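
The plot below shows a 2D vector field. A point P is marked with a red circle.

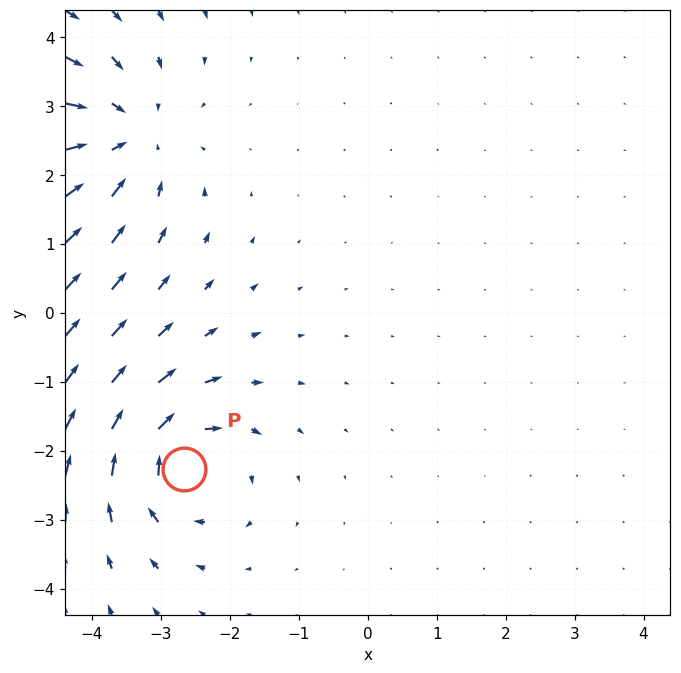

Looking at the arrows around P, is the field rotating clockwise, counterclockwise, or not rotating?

clockwise

Near P at (-2.7, -2.3) the arrows circulate clockwise. The curl (z-component) there is about -4; negative curl means clockwise rotation.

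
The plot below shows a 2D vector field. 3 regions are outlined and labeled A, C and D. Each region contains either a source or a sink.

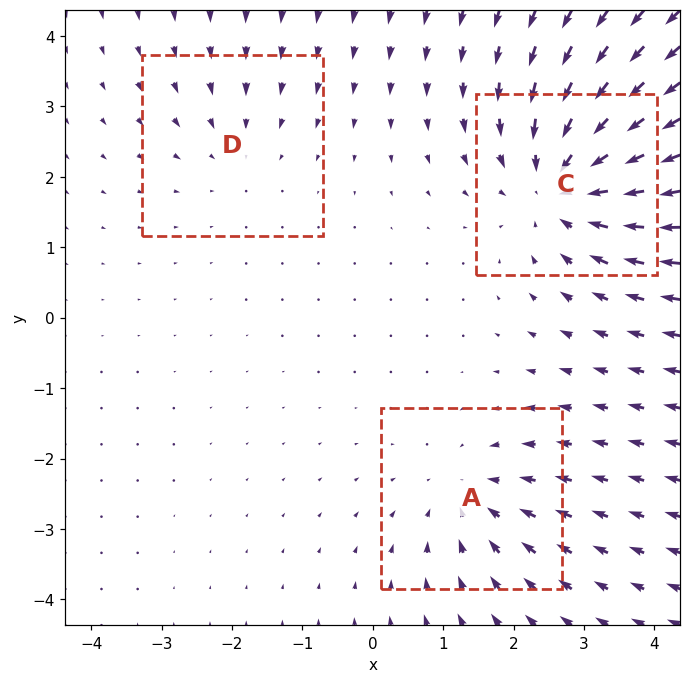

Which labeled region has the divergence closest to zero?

D

Divergence at each region's feature centre — A: about -3, C: about -5, D: about -2. Region D is closest to zero.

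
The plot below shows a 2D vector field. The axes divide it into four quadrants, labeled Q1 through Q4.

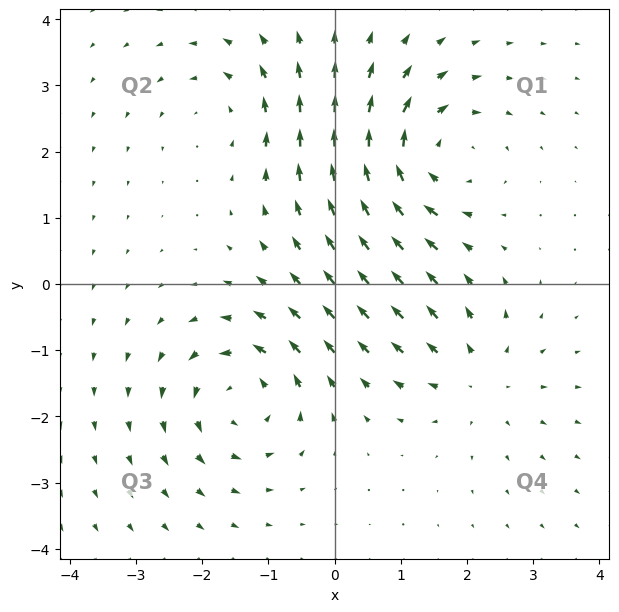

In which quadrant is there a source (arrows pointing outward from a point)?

The source sits at approximately (2.2, -1.4), which lies in quadrant Q4. The divergence there is about +3, positive as expected for a source.

Q4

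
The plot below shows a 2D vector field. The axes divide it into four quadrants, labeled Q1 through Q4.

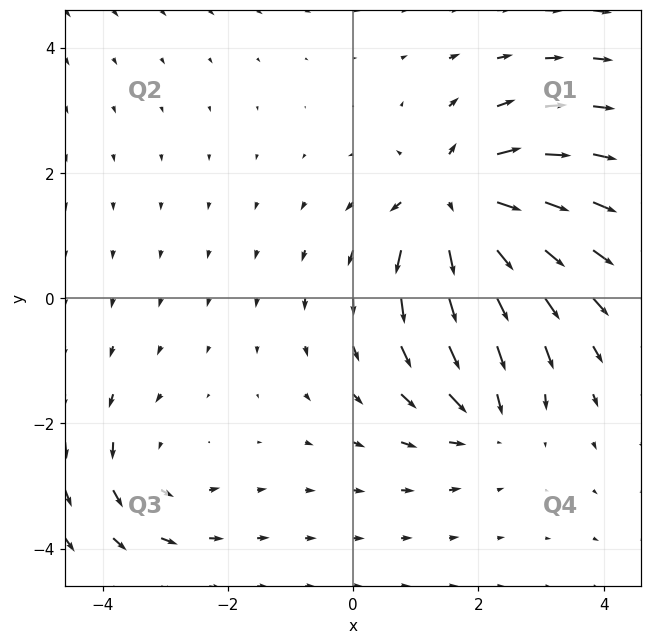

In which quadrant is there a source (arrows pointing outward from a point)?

The source sits at approximately (1.7, 1.5), which lies in quadrant Q1. The divergence there is about +5, positive as expected for a source.

Q1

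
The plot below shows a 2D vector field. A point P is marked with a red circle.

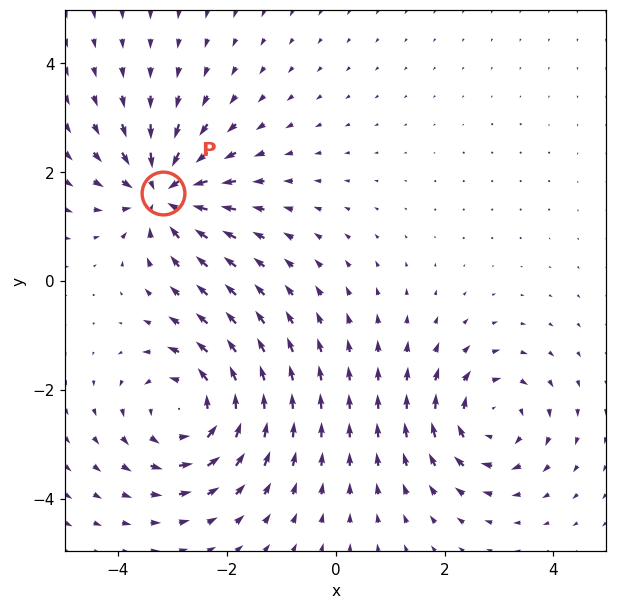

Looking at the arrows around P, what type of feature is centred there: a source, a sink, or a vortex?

At P (-3.2, 1.6) the arrows converge inward. Divergence about -4, curl ≈0 — negative divergence with near-zero curl is a sink.

sink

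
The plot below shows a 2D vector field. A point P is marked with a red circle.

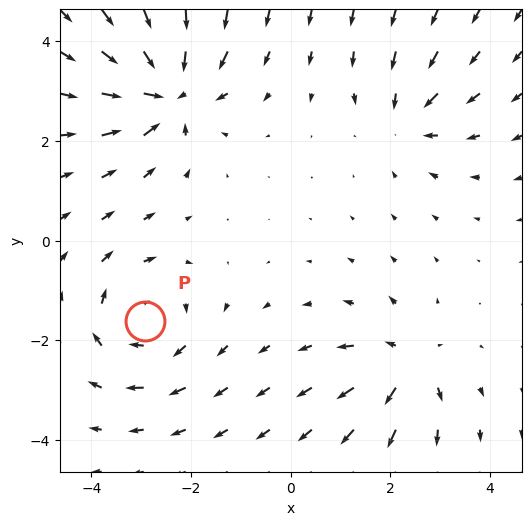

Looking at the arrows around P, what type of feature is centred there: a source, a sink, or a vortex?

vortex

At P (-2.9, -1.6) the arrows circulate clockwise. Divergence ≈0, curl about -4 — near-zero divergence with nonzero curl is a vortex.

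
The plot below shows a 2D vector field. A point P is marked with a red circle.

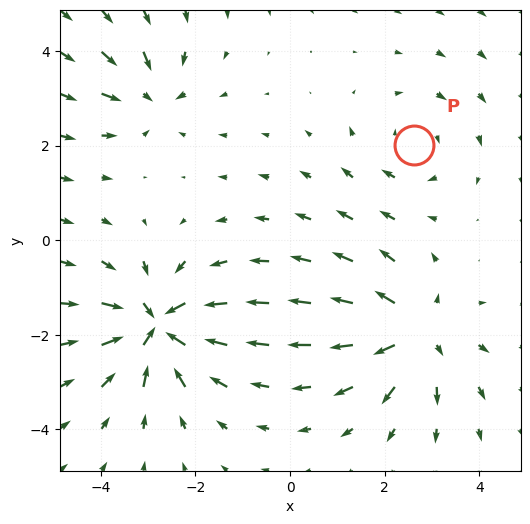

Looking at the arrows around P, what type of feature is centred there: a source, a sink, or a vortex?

vortex

At P (2.6, 2.0) the arrows circulate clockwise. Divergence ≈0, curl about -2 — near-zero divergence with nonzero curl is a vortex.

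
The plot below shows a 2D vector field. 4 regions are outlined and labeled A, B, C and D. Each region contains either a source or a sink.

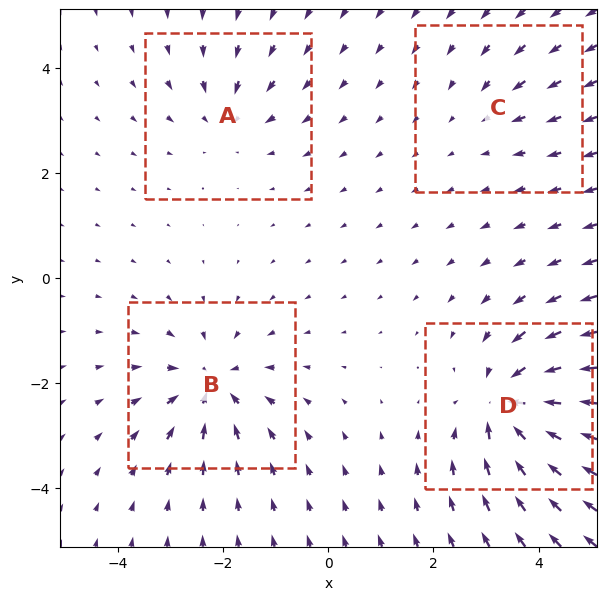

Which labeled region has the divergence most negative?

D

Divergence at each region's feature centre — A: about -4, B: about -6, C: about -2, D: about -7. Region D is most negative.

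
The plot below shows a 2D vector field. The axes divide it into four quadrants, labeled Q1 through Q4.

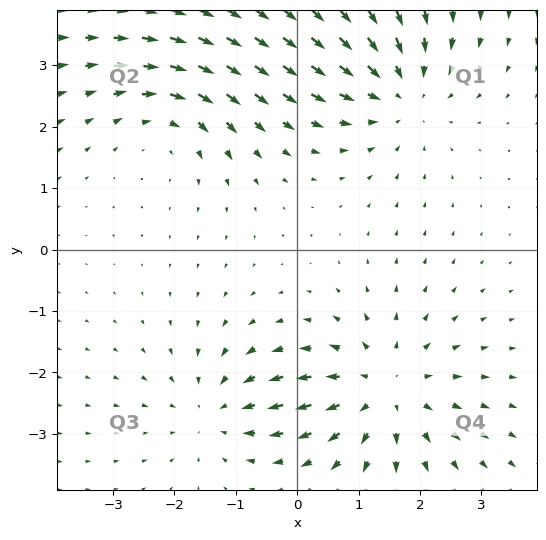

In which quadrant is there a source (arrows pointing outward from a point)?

The source sits at approximately (1.4, -2.3), which lies in quadrant Q4. The divergence there is about +4, positive as expected for a source.

Q4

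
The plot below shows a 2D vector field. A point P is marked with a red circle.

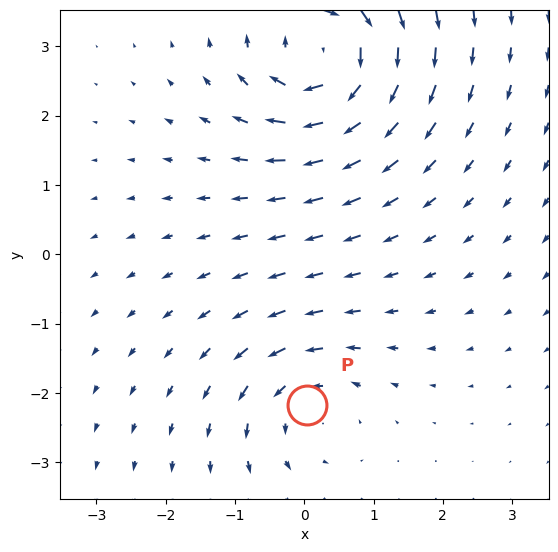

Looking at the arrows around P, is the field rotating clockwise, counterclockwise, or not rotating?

Near P at (0.0, -2.2) the arrows circulate counterclockwise. The curl (z-component) there is about +3; positive curl means counterclockwise rotation.

counterclockwise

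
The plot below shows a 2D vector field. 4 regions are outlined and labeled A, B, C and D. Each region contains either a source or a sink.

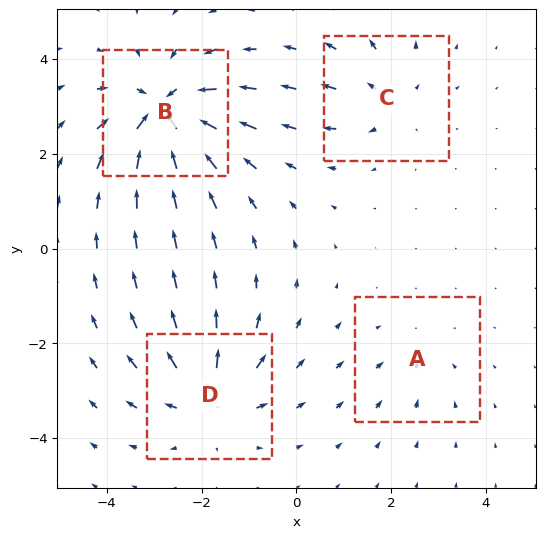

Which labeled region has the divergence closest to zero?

A

Divergence at each region's feature centre — A: about -2, B: about -8, C: about +4, D: about +6. Region A is closest to zero.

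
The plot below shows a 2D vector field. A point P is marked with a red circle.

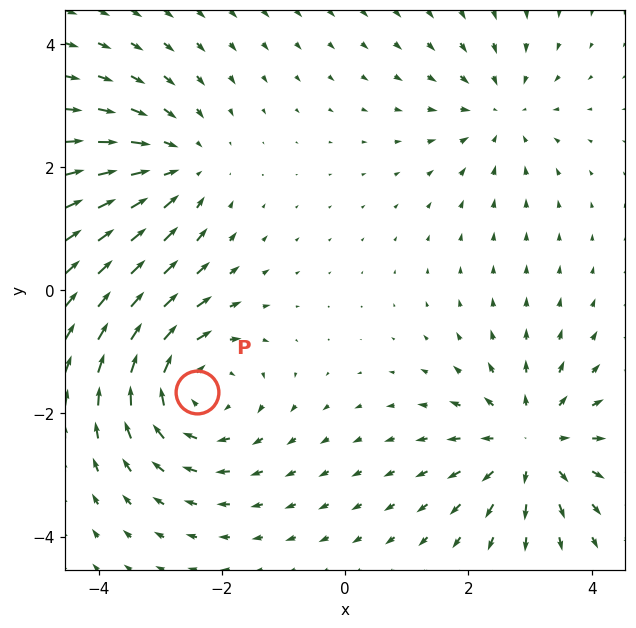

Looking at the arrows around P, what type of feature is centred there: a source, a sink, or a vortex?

At P (-2.4, -1.7) the arrows circulate clockwise. Divergence ≈0, curl about -4 — near-zero divergence with nonzero curl is a vortex.

vortex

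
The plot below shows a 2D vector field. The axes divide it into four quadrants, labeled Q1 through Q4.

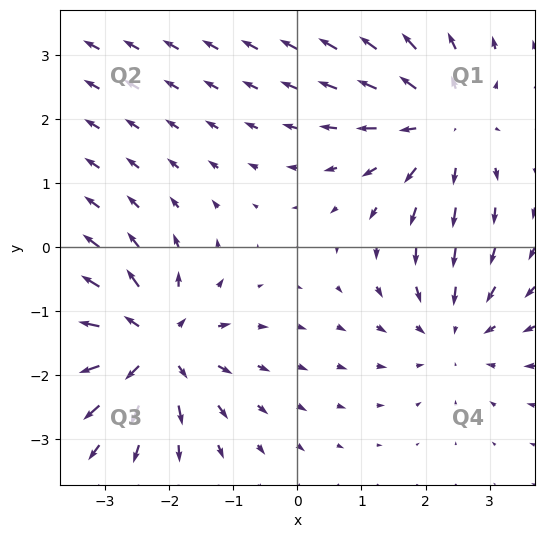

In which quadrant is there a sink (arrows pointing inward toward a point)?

The sink sits at approximately (2.5, -1.3), which lies in quadrant Q4. The divergence there is about -3, negative as expected for a sink.

Q4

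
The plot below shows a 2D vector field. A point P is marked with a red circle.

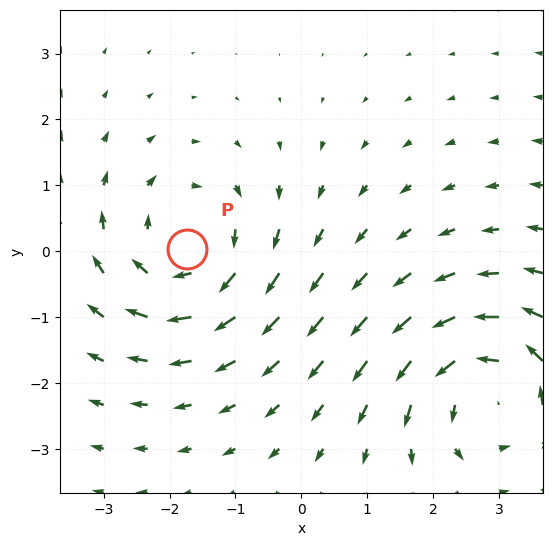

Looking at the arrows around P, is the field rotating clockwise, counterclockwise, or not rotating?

clockwise

Near P at (-1.7, 0.0) the arrows circulate clockwise. The curl (z-component) there is about -4; negative curl means clockwise rotation.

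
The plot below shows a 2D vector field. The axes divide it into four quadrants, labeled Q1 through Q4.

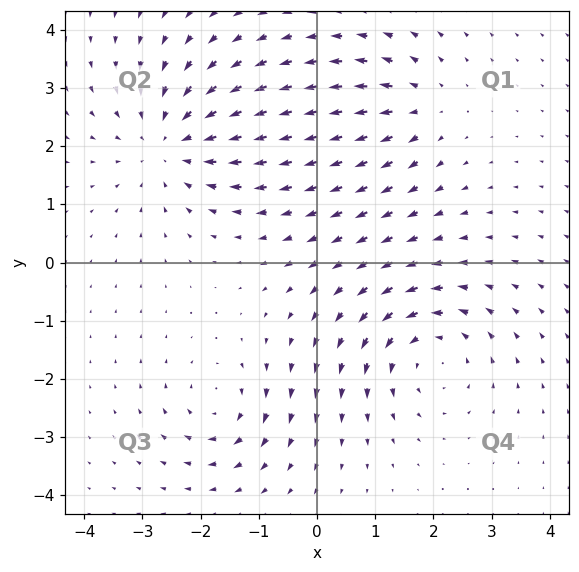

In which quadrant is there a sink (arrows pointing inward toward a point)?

The sink sits at approximately (-2.5, 2.1), which lies in quadrant Q2. The divergence there is about -4, negative as expected for a sink.

Q2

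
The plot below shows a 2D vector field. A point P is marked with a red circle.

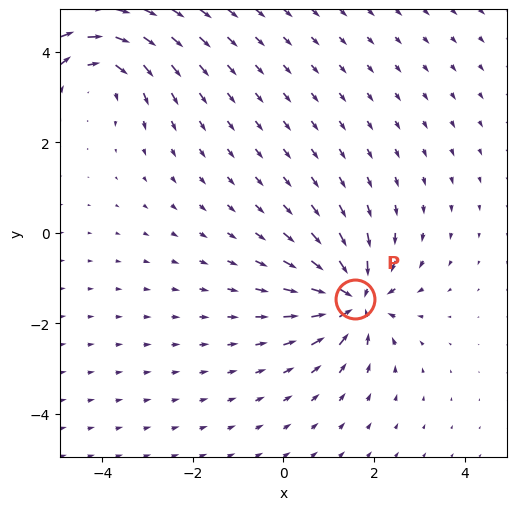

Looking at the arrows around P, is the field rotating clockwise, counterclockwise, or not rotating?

Near P at (1.6, -1.5) the arrows show no circulation. The curl there is ≈0.

not rotating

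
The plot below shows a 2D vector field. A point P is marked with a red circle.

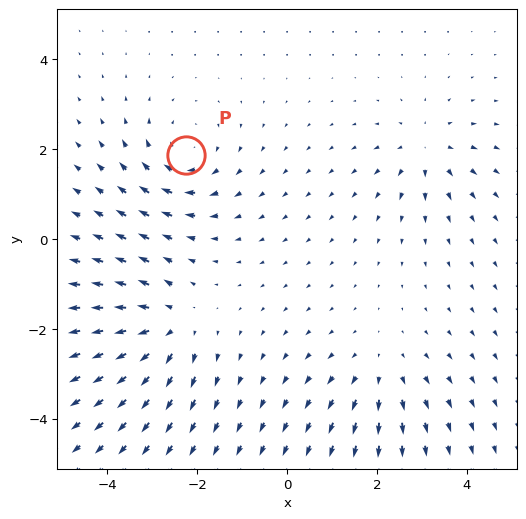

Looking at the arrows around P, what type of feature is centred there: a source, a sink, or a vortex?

At P (-2.2, 1.9) the arrows circulate clockwise. Divergence ≈0, curl about -4 — near-zero divergence with nonzero curl is a vortex.

vortex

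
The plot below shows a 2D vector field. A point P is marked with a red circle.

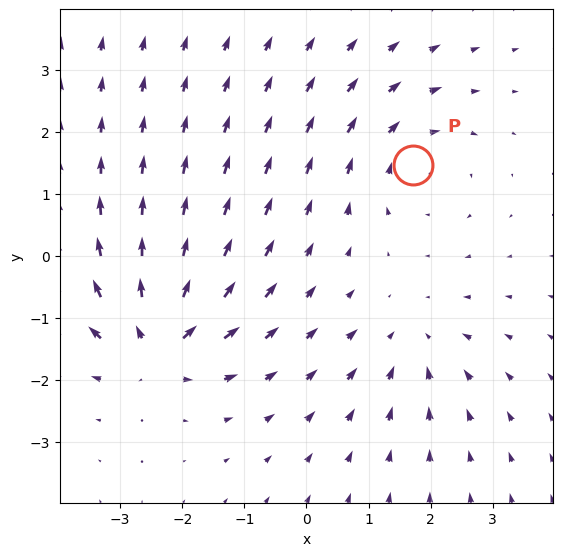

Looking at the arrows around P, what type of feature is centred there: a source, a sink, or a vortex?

vortex

At P (1.7, 1.5) the arrows circulate clockwise. Divergence ≈0, curl about -3 — near-zero divergence with nonzero curl is a vortex.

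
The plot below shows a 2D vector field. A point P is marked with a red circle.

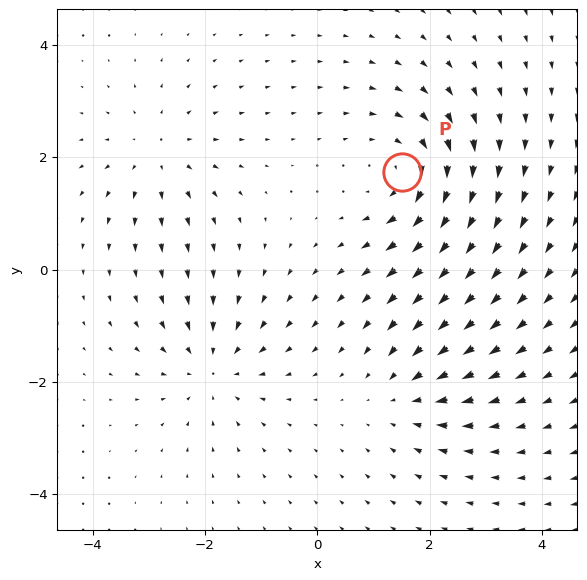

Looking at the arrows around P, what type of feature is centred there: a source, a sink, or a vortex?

vortex

At P (1.5, 1.7) the arrows circulate clockwise. Divergence ≈0, curl about -4 — near-zero divergence with nonzero curl is a vortex.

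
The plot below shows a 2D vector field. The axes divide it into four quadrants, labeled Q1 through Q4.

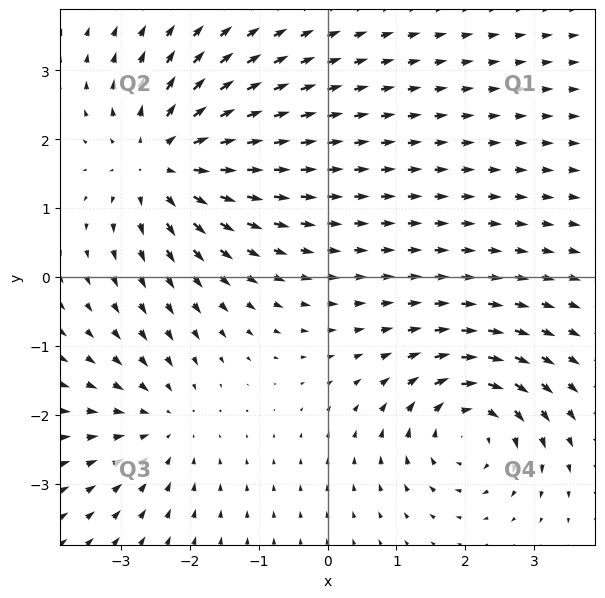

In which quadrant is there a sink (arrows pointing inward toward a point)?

The sink sits at approximately (-2.4, -2.1), which lies in quadrant Q3. The divergence there is about -3, negative as expected for a sink.

Q3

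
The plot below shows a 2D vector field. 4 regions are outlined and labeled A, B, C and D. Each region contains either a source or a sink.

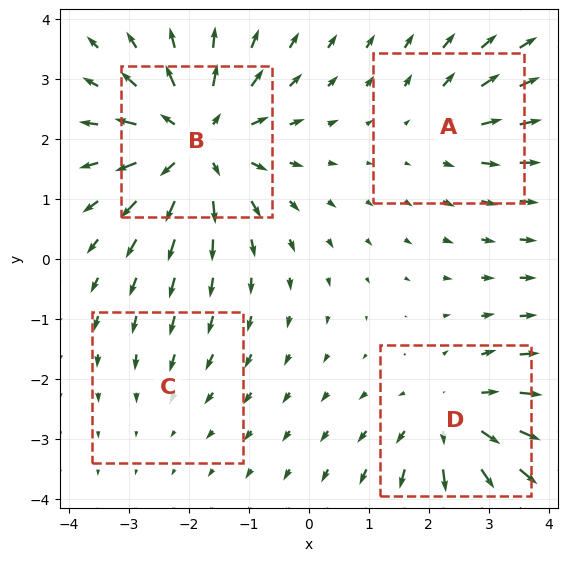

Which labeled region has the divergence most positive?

B

Divergence at each region's feature centre — A: about +3, B: about +7, C: about -2, D: about +5. Region B is most positive.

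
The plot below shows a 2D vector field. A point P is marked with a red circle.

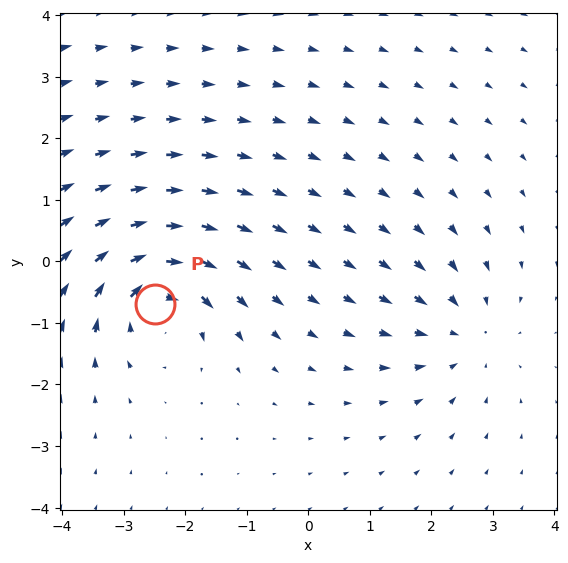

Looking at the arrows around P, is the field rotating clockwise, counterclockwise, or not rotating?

Near P at (-2.5, -0.7) the arrows circulate clockwise. The curl (z-component) there is about -6; negative curl means clockwise rotation.

clockwise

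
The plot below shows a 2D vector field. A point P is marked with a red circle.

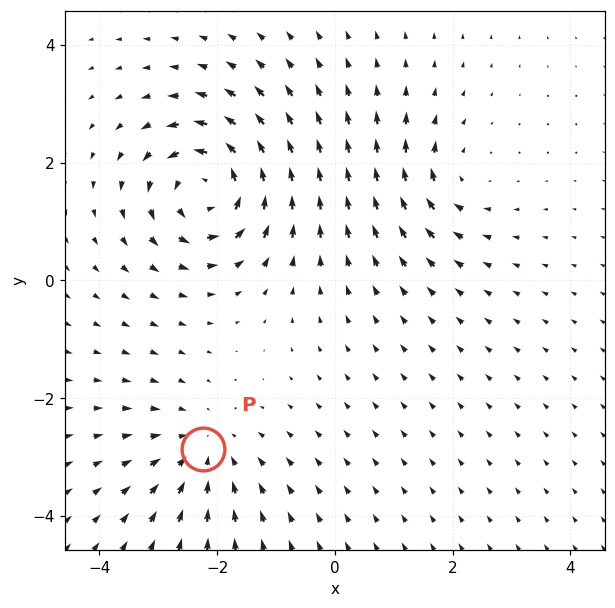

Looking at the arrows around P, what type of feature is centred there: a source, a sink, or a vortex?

At P (-2.2, -2.9) the arrows converge inward. Divergence about -3, curl ≈0 — negative divergence with near-zero curl is a sink.

sink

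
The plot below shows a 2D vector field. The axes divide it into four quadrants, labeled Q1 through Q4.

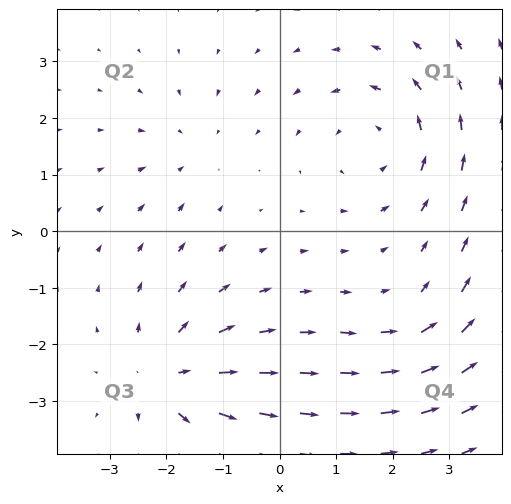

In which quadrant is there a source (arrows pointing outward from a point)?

The source sits at approximately (-2.0, -2.6), which lies in quadrant Q3. The divergence there is about +5, positive as expected for a source.

Q3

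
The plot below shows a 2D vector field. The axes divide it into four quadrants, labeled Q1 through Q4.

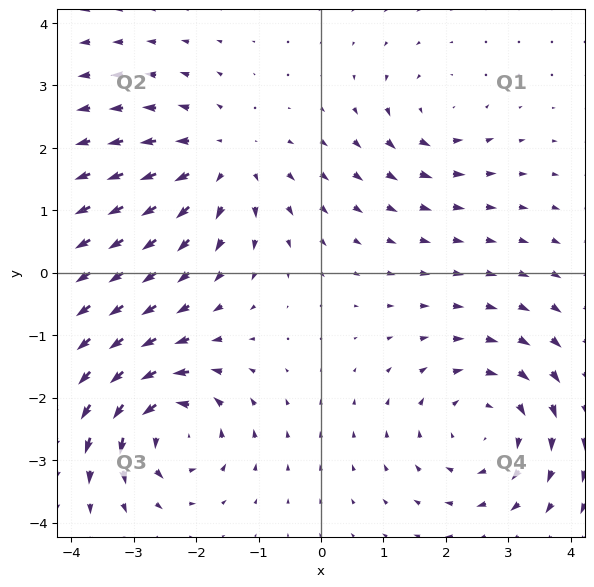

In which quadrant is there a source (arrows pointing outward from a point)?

The source sits at approximately (-1.6, 1.8), which lies in quadrant Q2. The divergence there is about +4, positive as expected for a source.

Q2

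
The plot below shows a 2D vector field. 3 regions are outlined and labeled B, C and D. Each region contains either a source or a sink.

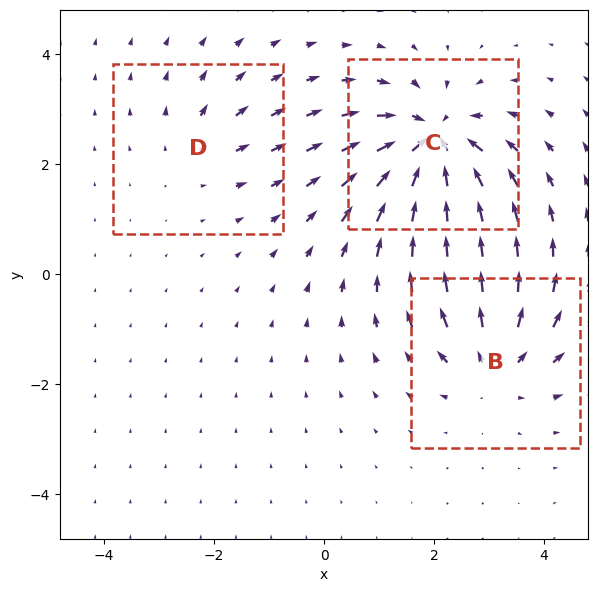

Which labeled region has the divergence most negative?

C

Divergence at each region's feature centre — B: about +4, C: about -6, D: about +2. Region C is most negative.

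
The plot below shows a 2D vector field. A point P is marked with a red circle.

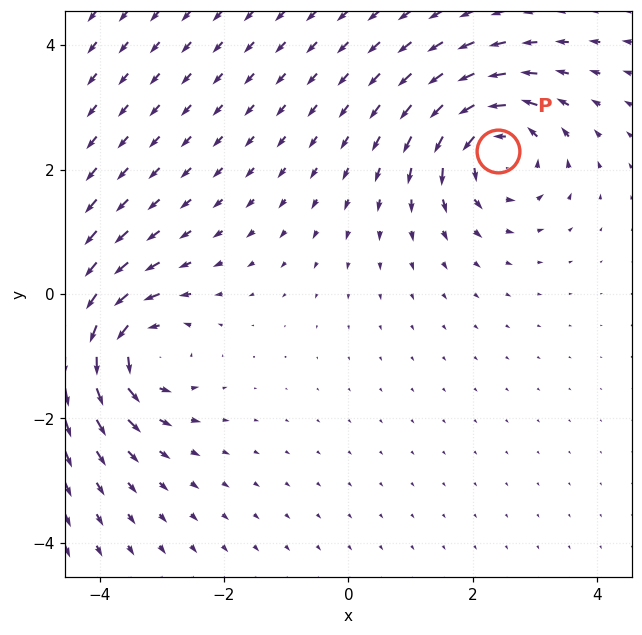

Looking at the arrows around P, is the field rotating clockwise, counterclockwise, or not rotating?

counterclockwise

Near P at (2.4, 2.3) the arrows circulate counterclockwise. The curl (z-component) there is about +4; positive curl means counterclockwise rotation.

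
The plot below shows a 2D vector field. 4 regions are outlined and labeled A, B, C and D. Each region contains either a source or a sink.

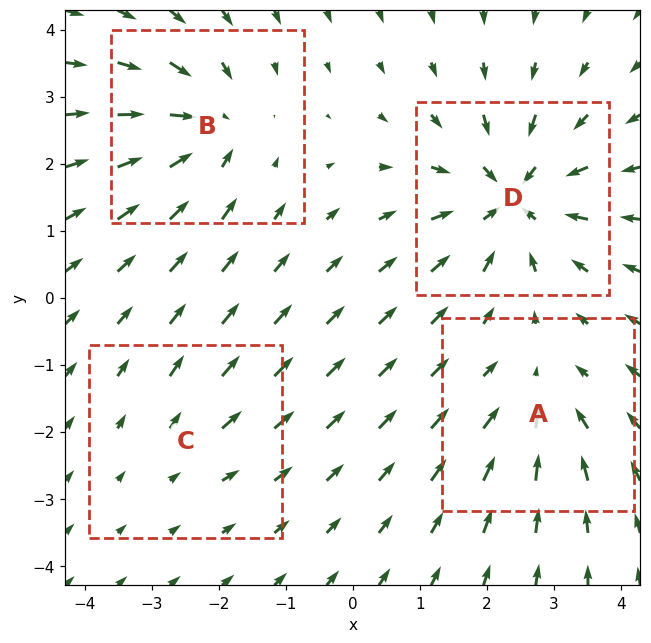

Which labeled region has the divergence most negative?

Divergence at each region's feature centre — A: about -4, B: about -5, C: about +2, D: about -7. Region D is most negative.

D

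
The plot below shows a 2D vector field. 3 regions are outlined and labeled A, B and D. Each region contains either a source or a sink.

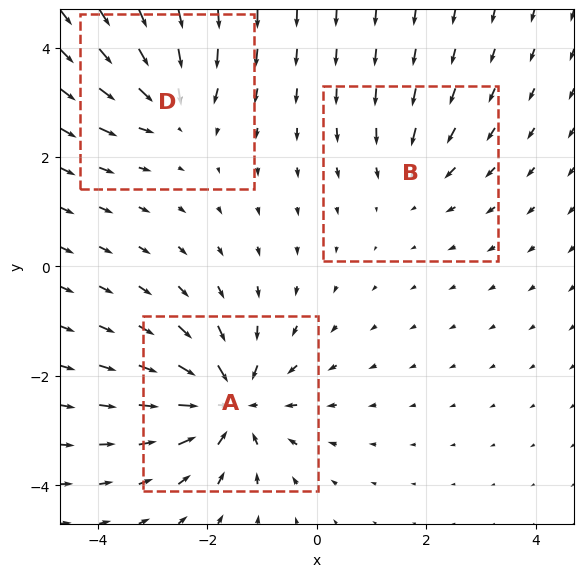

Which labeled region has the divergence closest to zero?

Divergence at each region's feature centre — A: about -5, B: about -2, D: about -3. Region B is closest to zero.

B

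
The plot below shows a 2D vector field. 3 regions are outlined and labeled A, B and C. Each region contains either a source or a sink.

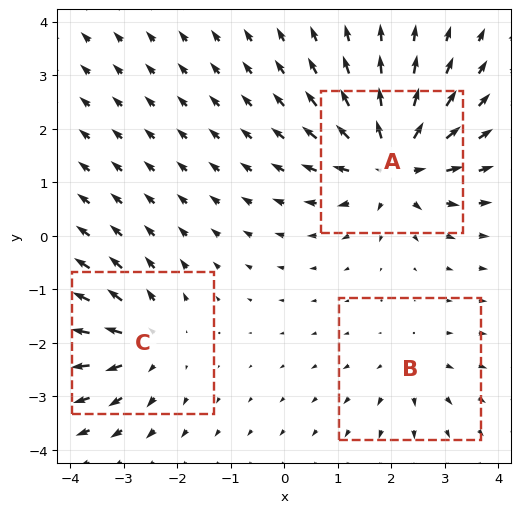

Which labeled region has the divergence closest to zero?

B

Divergence at each region's feature centre — A: about +6, B: about +2, C: about +4. Region B is closest to zero.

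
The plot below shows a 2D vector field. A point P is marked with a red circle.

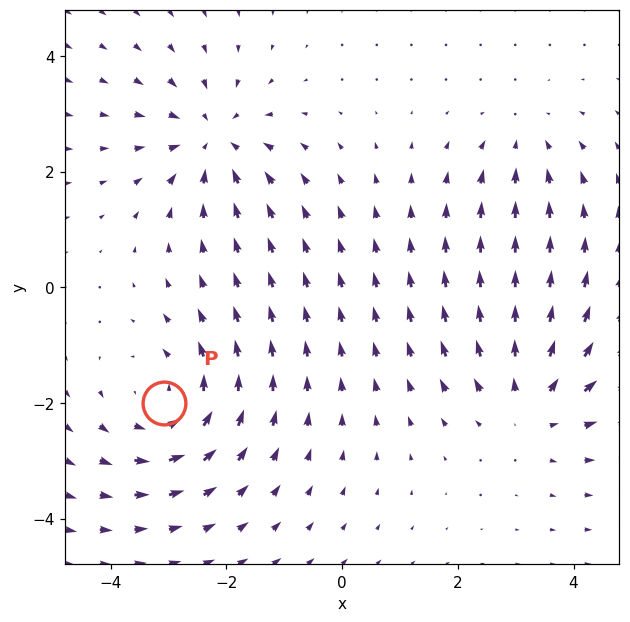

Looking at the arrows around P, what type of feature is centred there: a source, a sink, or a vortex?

At P (-3.1, -2.0) the arrows circulate counterclockwise. Divergence ≈0, curl about +4 — near-zero divergence with nonzero curl is a vortex.

vortex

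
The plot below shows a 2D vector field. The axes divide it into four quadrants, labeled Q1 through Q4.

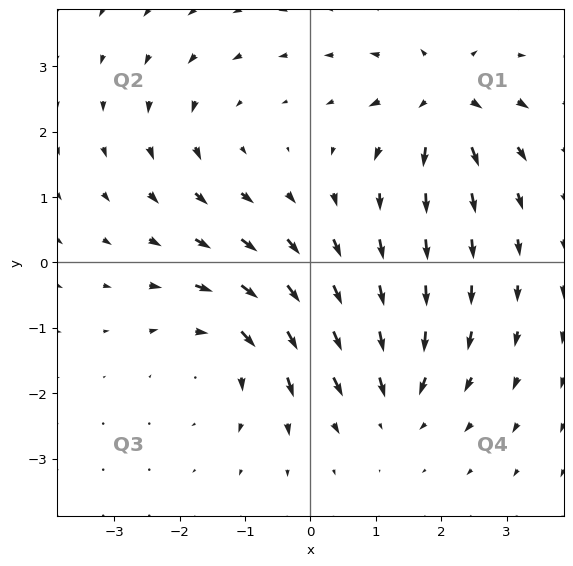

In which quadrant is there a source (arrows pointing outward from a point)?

The source sits at approximately (2.0, 2.5), which lies in quadrant Q1. The divergence there is about +6, positive as expected for a source.

Q1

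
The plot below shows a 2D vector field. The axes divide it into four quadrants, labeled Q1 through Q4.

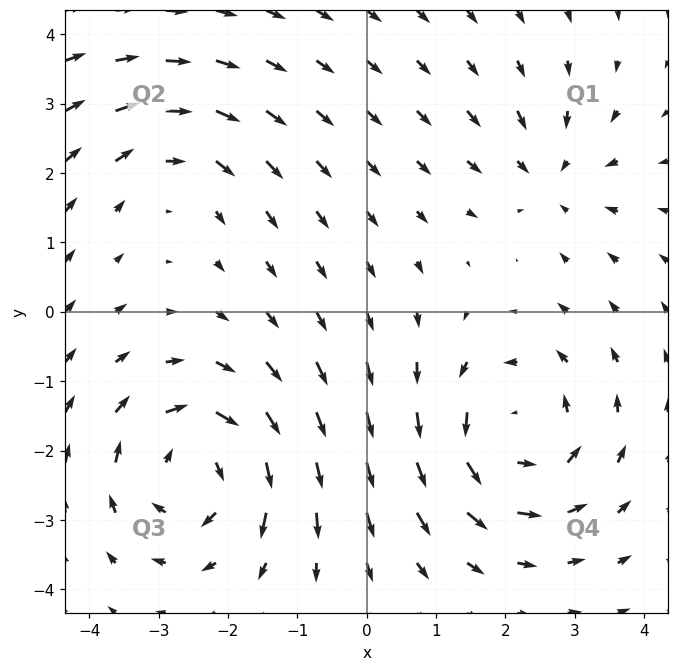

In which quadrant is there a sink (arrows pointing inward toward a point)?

Q1

The sink sits at approximately (2.6, 2.0), which lies in quadrant Q1. The divergence there is about -3, negative as expected for a sink.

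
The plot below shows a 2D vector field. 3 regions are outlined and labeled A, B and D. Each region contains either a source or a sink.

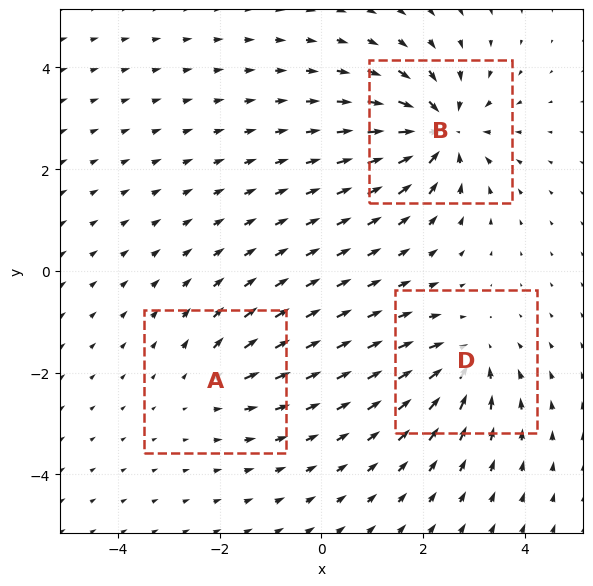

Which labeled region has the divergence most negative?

Divergence at each region's feature centre — A: about +2, B: about -5, D: about -4. Region B is most negative.

B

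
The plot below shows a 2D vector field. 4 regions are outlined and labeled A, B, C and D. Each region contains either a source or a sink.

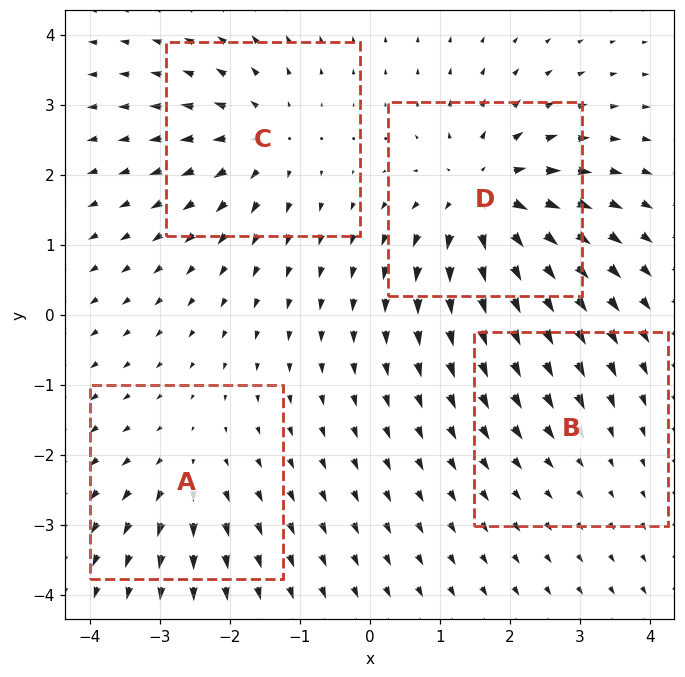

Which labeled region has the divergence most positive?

D

Divergence at each region's feature centre — A: about +4, B: about -2, C: about +5, D: about +8. Region D is most positive.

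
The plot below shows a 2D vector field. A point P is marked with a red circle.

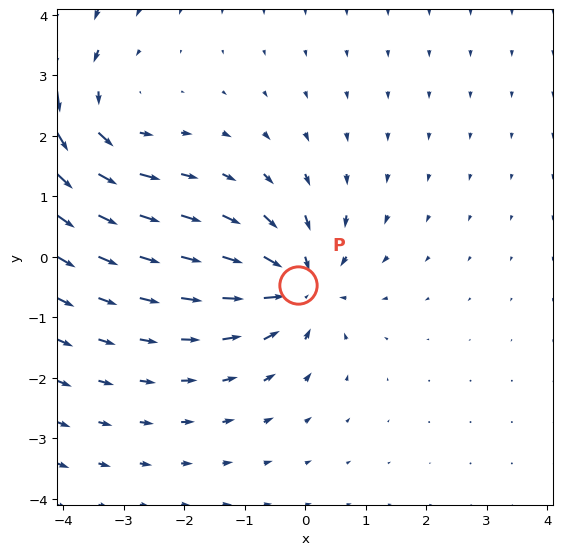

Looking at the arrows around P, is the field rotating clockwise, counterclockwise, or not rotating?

not rotating

Near P at (-0.1, -0.5) the arrows show no circulation. The curl there is ≈0.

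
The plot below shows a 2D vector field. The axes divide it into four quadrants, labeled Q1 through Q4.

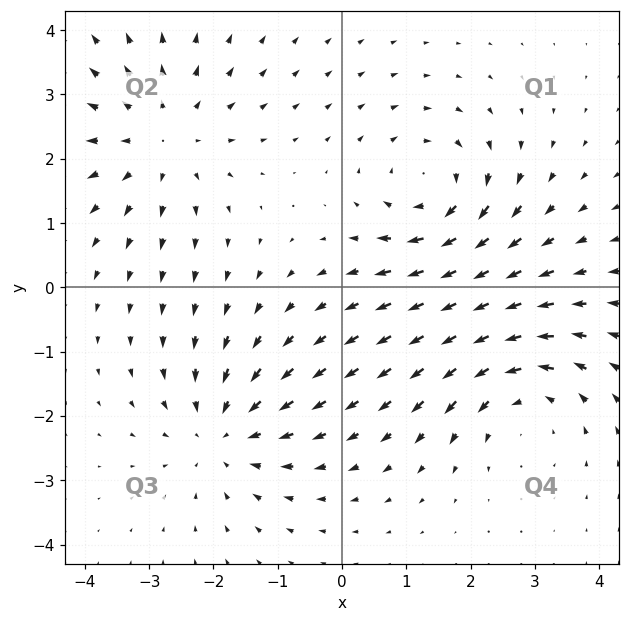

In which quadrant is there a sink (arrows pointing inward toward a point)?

The sink sits at approximately (-1.8, -2.3), which lies in quadrant Q3. The divergence there is about -4, negative as expected for a sink.

Q3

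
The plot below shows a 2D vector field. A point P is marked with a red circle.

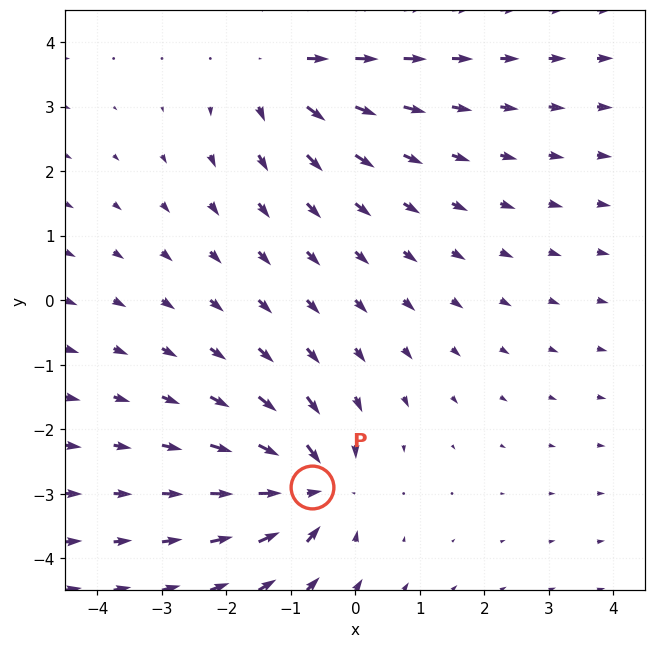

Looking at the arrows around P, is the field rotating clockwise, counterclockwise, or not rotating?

not rotating

Near P at (-0.7, -2.9) the arrows show no circulation. The curl there is ≈0.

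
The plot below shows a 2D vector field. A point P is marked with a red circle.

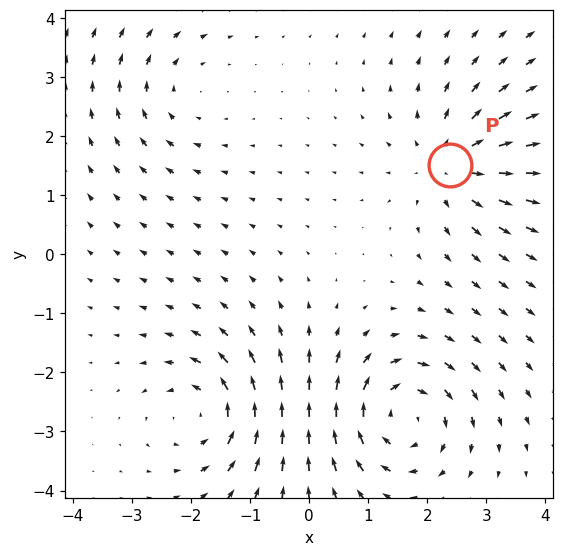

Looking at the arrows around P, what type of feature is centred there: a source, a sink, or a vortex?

source

At P (2.4, 1.5) the arrows spread outward. Divergence about +4, curl ≈0 — positive divergence with near-zero curl is a source.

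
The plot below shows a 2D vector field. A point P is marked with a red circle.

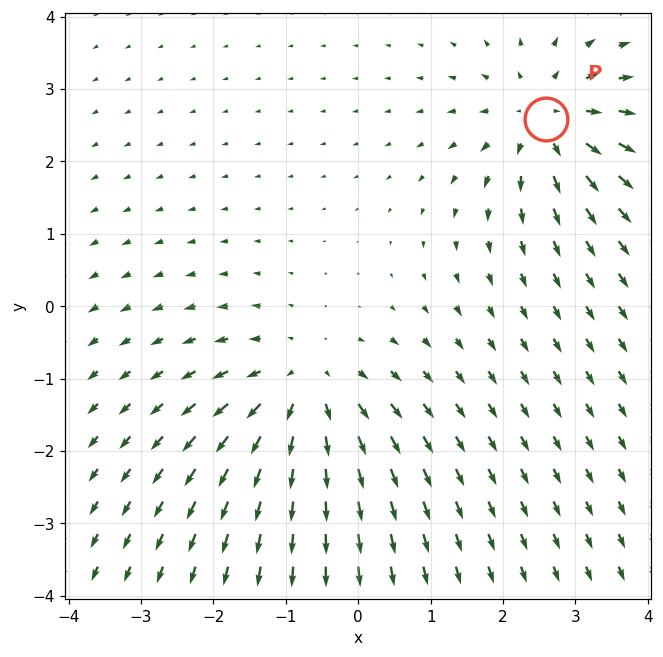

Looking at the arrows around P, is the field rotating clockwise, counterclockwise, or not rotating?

not rotating

Near P at (2.6, 2.6) the arrows show no circulation. The curl there is ≈0.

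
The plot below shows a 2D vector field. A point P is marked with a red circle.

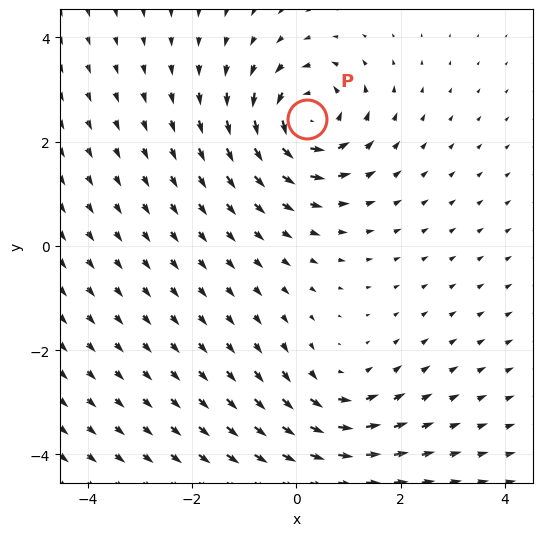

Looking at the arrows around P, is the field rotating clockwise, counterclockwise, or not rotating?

counterclockwise

Near P at (0.2, 2.4) the arrows circulate counterclockwise. The curl (z-component) there is about +5; positive curl means counterclockwise rotation.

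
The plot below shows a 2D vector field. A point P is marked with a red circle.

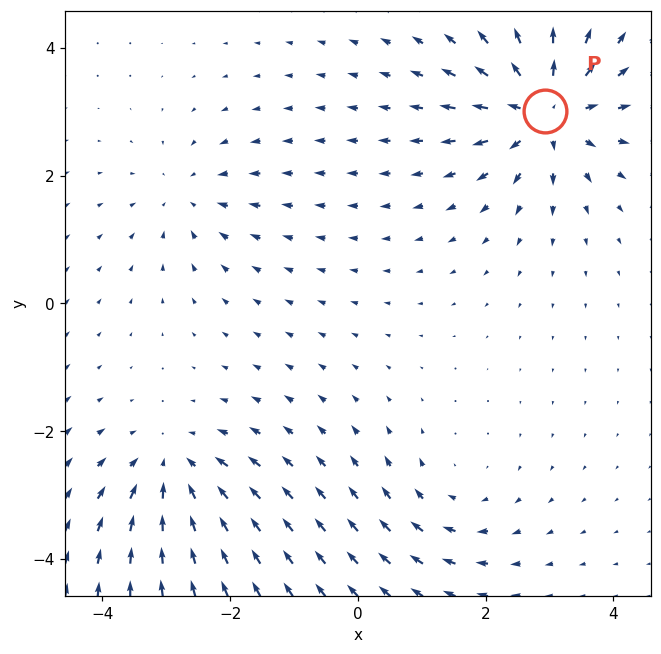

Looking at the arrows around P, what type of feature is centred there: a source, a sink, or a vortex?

At P (2.9, 3.0) the arrows spread outward. Divergence about +6, curl ≈0 — positive divergence with near-zero curl is a source.

source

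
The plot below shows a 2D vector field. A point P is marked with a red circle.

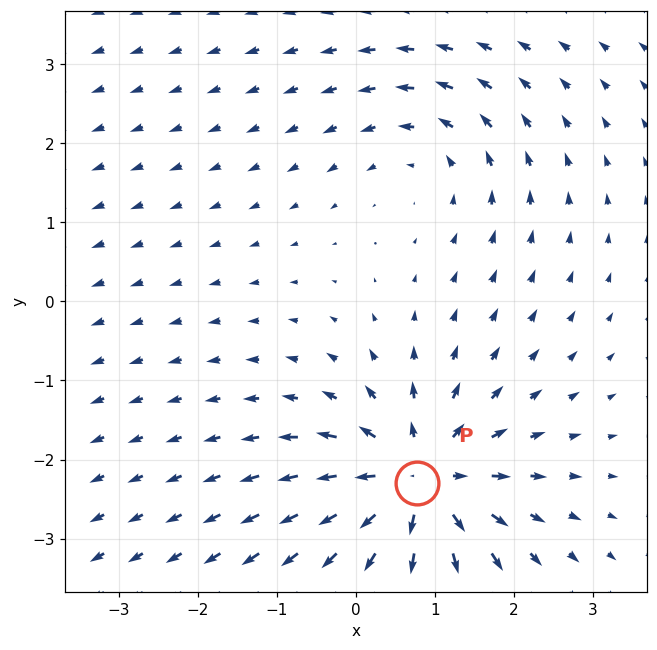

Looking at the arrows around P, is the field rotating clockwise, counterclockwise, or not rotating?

not rotating

Near P at (0.8, -2.3) the arrows show no circulation. The curl there is ≈0.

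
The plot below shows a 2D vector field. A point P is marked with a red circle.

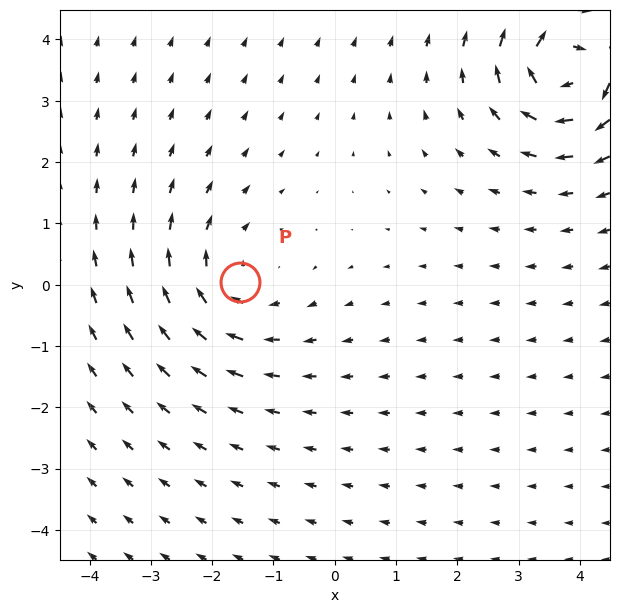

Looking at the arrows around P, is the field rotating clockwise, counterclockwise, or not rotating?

clockwise

Near P at (-1.5, 0.1) the arrows circulate clockwise. The curl (z-component) there is about -2; negative curl means clockwise rotation.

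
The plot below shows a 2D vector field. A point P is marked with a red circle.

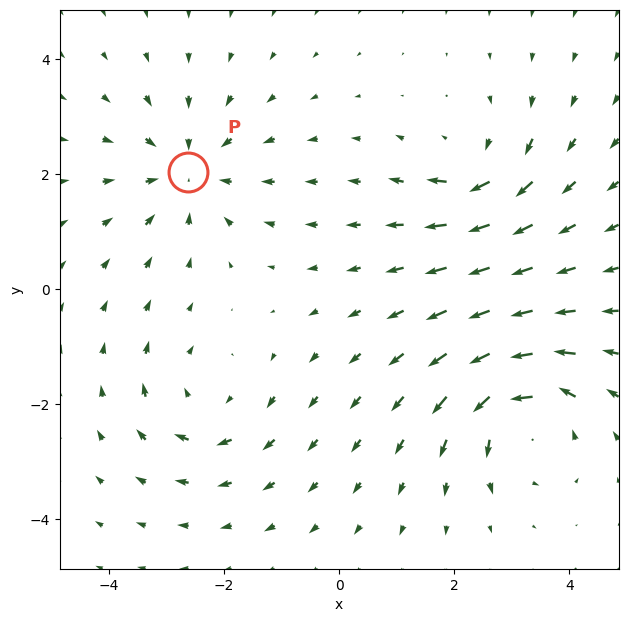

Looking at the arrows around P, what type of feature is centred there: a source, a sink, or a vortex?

sink

At P (-2.6, 2.0) the arrows converge inward. Divergence about -4, curl ≈0 — negative divergence with near-zero curl is a sink.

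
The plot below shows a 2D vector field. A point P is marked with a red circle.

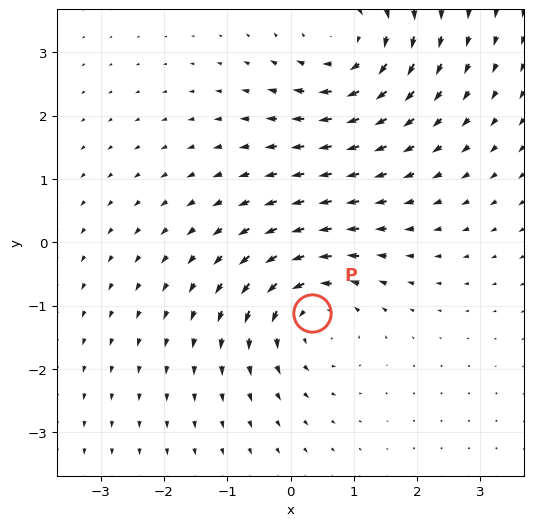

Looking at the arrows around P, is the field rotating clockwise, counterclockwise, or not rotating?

Near P at (0.3, -1.1) the arrows circulate counterclockwise. The curl (z-component) there is about +4; positive curl means counterclockwise rotation.

counterclockwise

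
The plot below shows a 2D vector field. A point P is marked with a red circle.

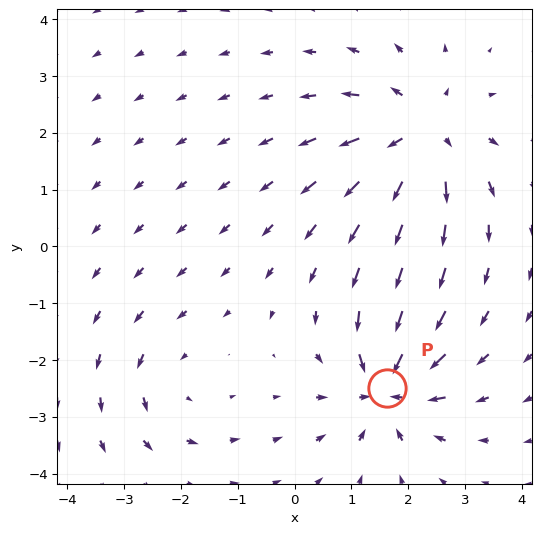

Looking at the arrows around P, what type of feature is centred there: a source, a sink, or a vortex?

At P (1.6, -2.5) the arrows converge inward. Divergence about -6, curl ≈0 — negative divergence with near-zero curl is a sink.

sink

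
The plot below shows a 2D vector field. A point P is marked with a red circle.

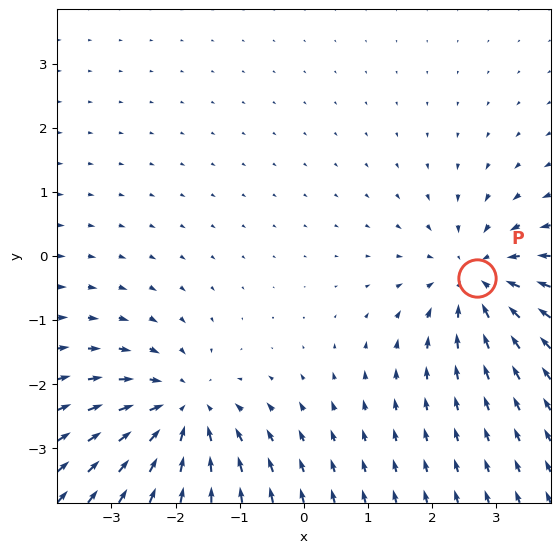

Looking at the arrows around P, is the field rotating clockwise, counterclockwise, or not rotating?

not rotating

Near P at (2.7, -0.3) the arrows show no circulation. The curl there is ≈0.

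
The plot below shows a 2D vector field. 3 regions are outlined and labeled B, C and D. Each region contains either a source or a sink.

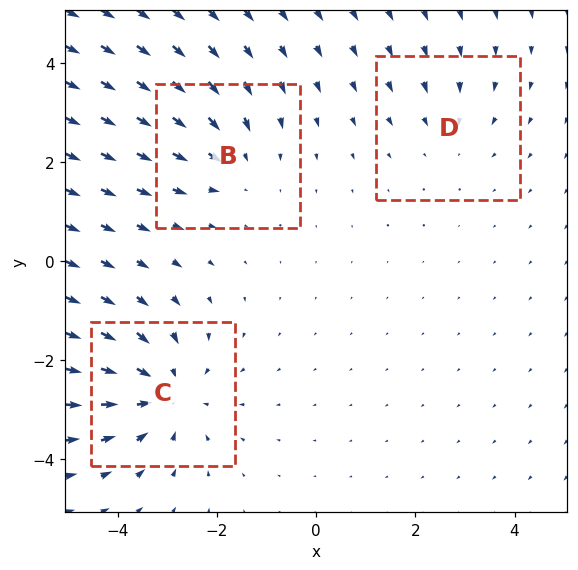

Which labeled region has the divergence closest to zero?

Divergence at each region's feature centre — B: about -3, C: about -4, D: about -2. Region D is closest to zero.

D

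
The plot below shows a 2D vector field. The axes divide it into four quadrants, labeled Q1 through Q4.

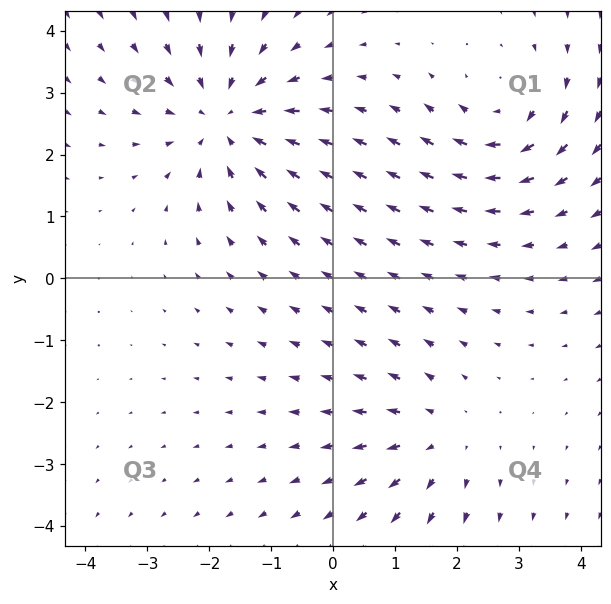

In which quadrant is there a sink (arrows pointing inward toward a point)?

Q2

The sink sits at approximately (-1.7, 2.6), which lies in quadrant Q2. The divergence there is about -4, negative as expected for a sink.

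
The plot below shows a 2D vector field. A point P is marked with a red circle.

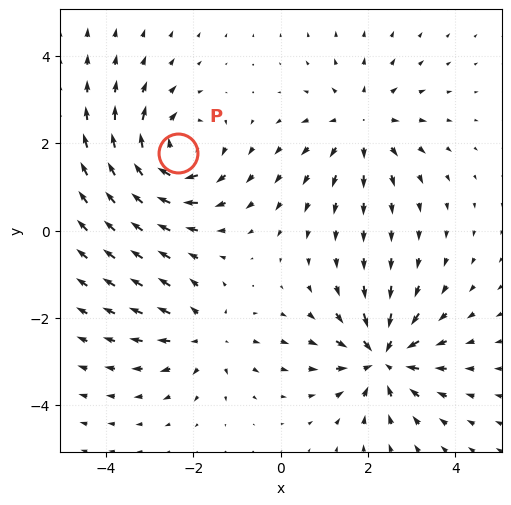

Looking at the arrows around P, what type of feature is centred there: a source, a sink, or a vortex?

vortex

At P (-2.3, 1.8) the arrows circulate clockwise. Divergence ≈0, curl about -6 — near-zero divergence with nonzero curl is a vortex.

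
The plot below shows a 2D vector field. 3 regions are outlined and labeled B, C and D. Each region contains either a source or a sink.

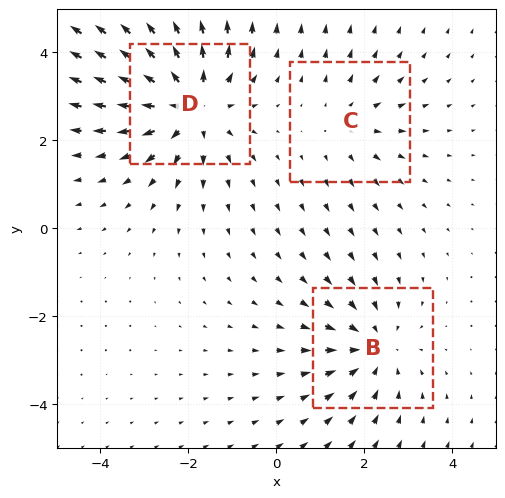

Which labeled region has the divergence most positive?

Divergence at each region's feature centre — B: about -3, C: about +2, D: about +4. Region D is most positive.

D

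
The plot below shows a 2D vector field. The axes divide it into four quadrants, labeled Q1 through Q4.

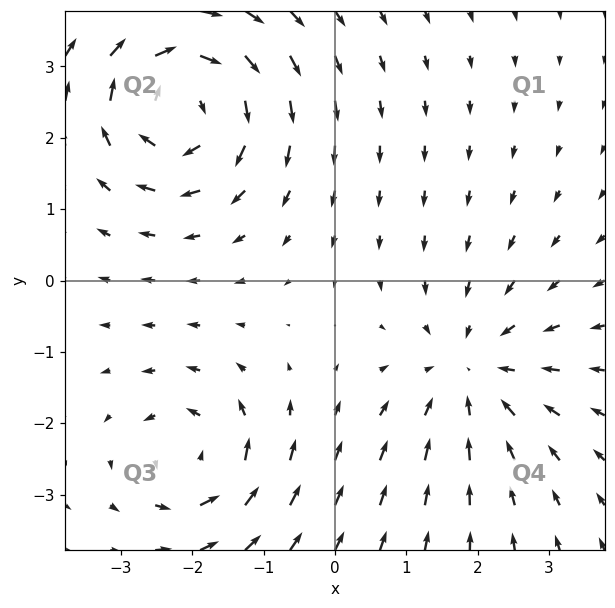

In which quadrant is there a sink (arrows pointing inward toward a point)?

The sink sits at approximately (1.9, -1.3), which lies in quadrant Q4. The divergence there is about -3, negative as expected for a sink.

Q4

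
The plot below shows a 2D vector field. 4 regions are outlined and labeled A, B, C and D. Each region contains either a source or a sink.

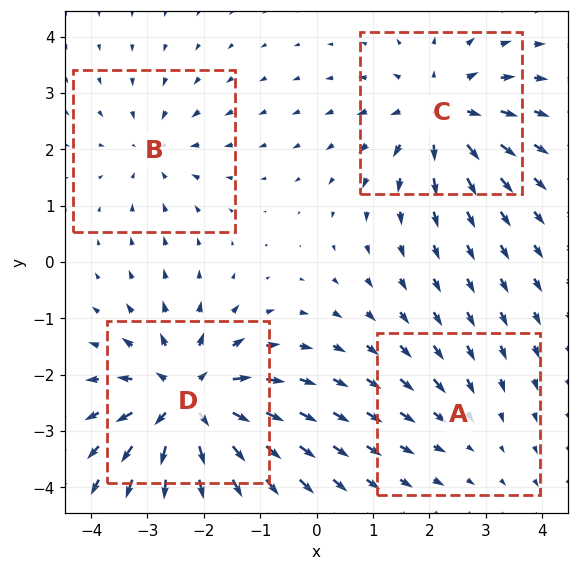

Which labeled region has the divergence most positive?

Divergence at each region's feature centre — A: about -2, B: about -3, C: about +5, D: about +7. Region D is most positive.

D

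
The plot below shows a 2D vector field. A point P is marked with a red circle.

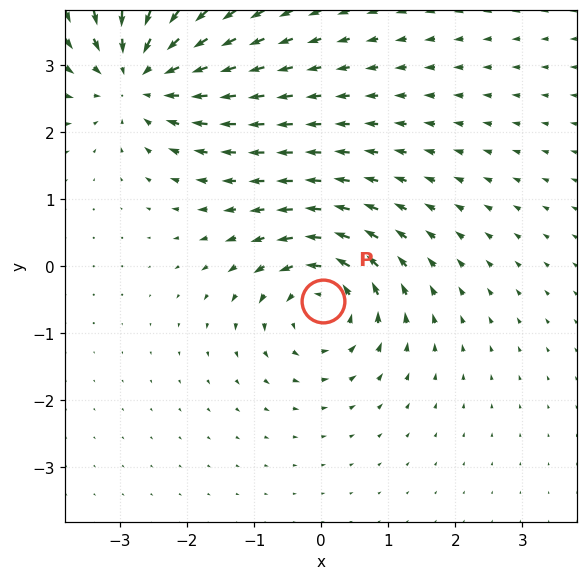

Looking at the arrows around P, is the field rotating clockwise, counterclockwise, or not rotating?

Near P at (0.0, -0.5) the arrows circulate counterclockwise. The curl (z-component) there is about +5; positive curl means counterclockwise rotation.

counterclockwise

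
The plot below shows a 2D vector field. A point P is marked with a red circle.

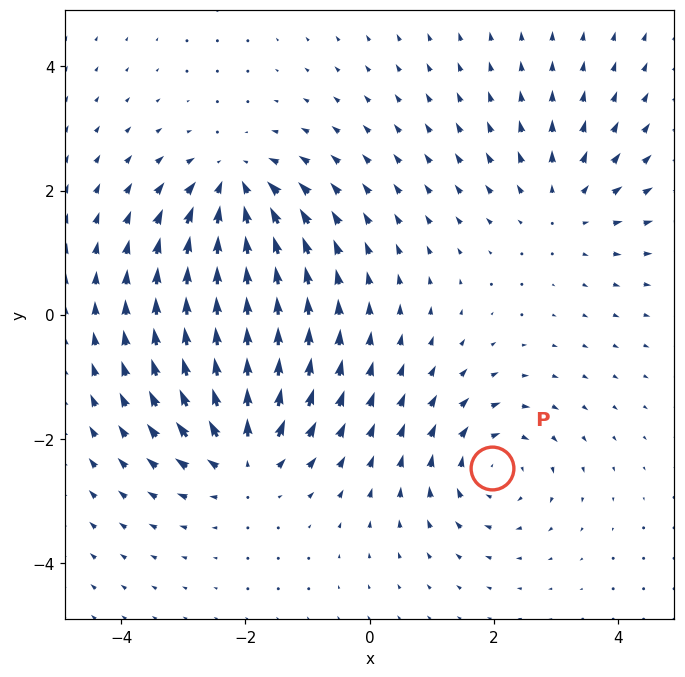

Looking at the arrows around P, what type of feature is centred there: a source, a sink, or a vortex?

At P (2.0, -2.5) the arrows circulate clockwise. Divergence ≈0, curl about -4 — near-zero divergence with nonzero curl is a vortex.

vortex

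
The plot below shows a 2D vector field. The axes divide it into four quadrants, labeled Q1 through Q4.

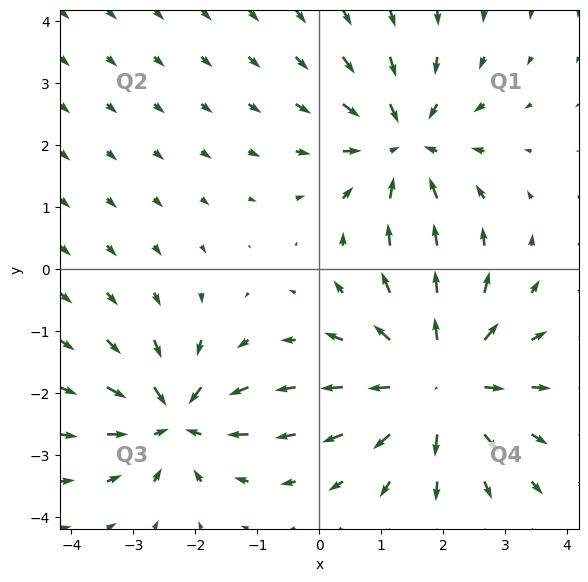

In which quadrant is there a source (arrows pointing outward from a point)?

Q4

The source sits at approximately (1.9, -1.8), which lies in quadrant Q4. The divergence there is about +4, positive as expected for a source.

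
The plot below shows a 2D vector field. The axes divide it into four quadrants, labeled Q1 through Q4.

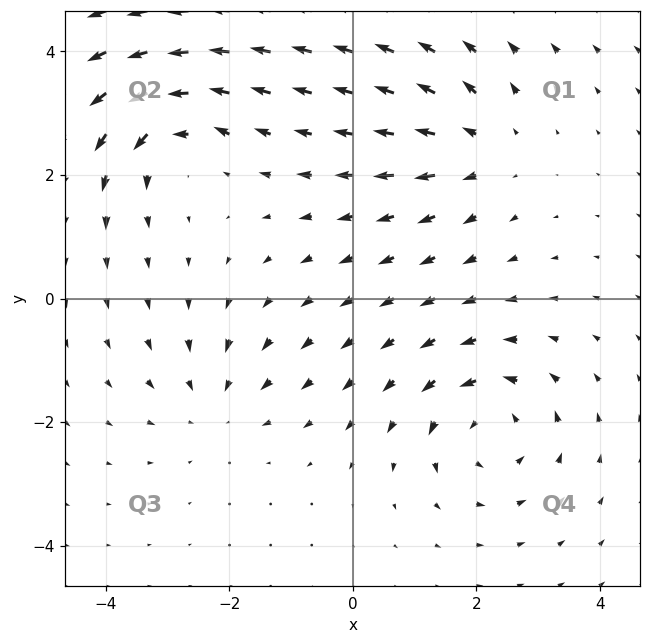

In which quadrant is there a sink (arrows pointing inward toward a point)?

Q3

The sink sits at approximately (-2.2, -1.7), which lies in quadrant Q3. The divergence there is about -2, negative as expected for a sink.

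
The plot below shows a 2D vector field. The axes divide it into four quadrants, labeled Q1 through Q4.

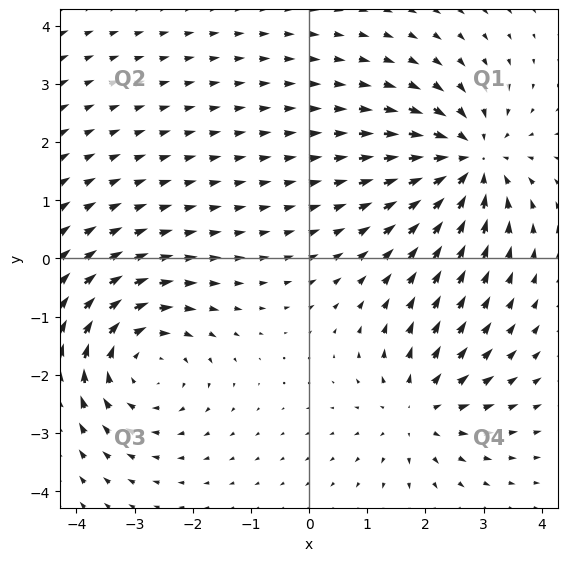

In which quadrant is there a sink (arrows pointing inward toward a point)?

The sink sits at approximately (2.8, 1.7), which lies in quadrant Q1. The divergence there is about -5, negative as expected for a sink.

Q1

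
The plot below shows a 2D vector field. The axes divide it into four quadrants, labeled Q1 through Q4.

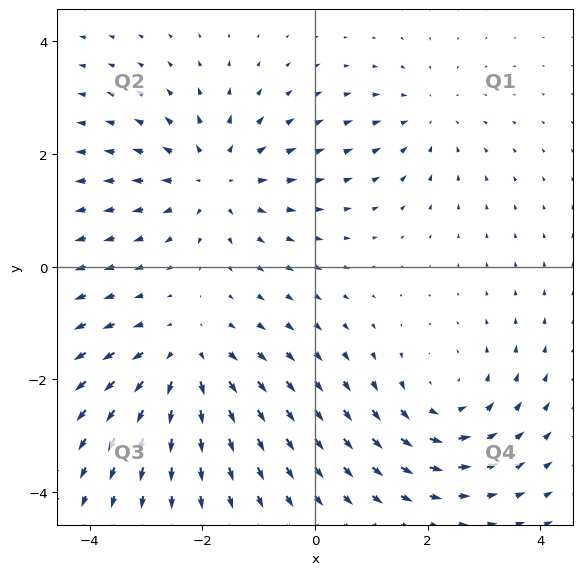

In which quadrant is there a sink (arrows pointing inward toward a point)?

The sink sits at approximately (2.0, 2.7), which lies in quadrant Q1. The divergence there is about -3, negative as expected for a sink.

Q1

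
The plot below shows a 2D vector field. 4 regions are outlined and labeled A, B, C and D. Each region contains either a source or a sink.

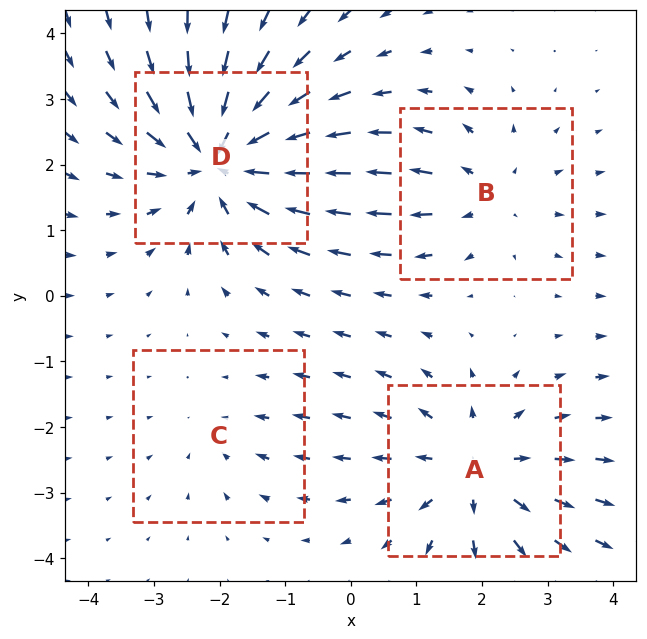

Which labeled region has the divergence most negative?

Divergence at each region's feature centre — A: about +5, B: about +3, C: about -2, D: about -6. Region D is most negative.

D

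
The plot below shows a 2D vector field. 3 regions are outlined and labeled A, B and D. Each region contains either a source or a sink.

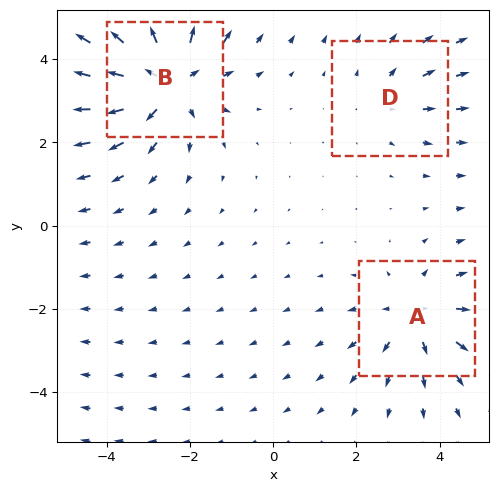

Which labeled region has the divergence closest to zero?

Divergence at each region's feature centre — A: about +3, B: about +5, D: about +2. Region D is closest to zero.

D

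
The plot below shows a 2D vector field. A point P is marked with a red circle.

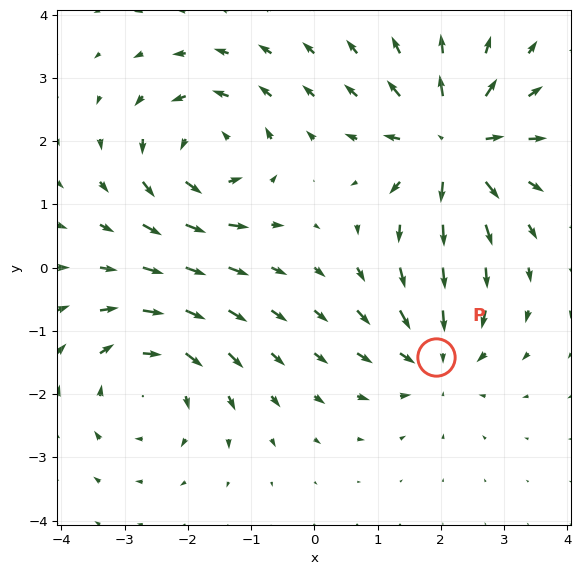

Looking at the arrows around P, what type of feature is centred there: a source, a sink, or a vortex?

At P (1.9, -1.4) the arrows converge inward. Divergence about -4, curl ≈0 — negative divergence with near-zero curl is a sink.

sink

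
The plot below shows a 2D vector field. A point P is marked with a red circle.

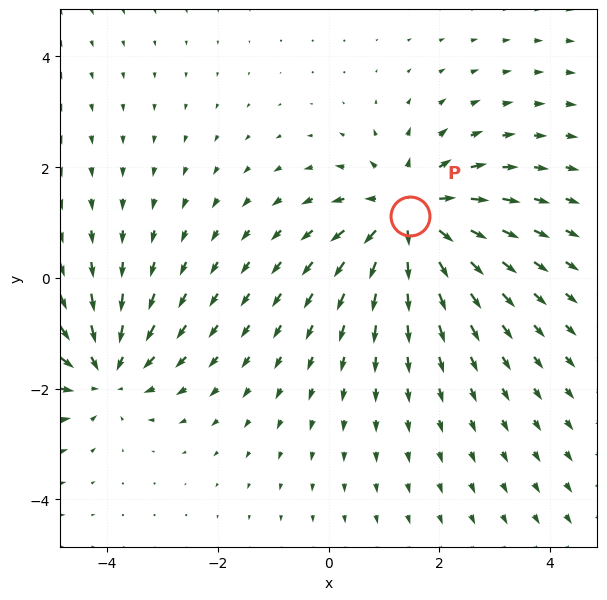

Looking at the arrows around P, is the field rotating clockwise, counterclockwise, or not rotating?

not rotating

Near P at (1.5, 1.1) the arrows show no circulation. The curl there is ≈0.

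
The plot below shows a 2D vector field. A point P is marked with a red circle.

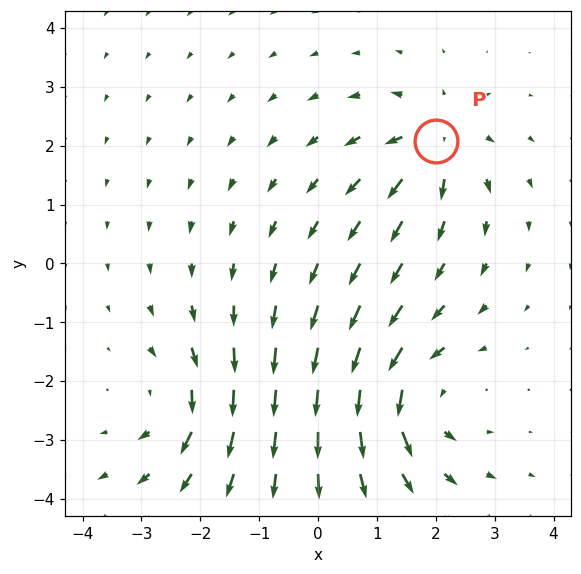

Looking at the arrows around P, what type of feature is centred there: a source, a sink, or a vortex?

source

At P (2.0, 2.1) the arrows spread outward. Divergence about +5, curl ≈0 — positive divergence with near-zero curl is a source.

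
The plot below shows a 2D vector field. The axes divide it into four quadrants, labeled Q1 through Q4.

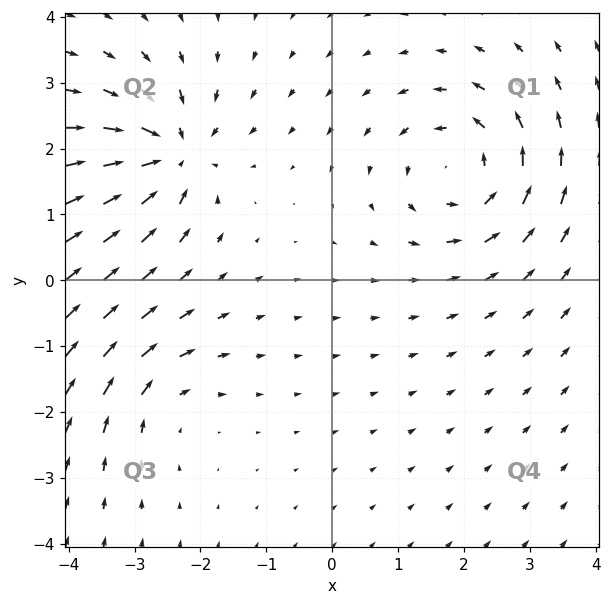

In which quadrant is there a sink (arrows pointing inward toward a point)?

Q2

The sink sits at approximately (-2.4, 1.9), which lies in quadrant Q2. The divergence there is about -6, negative as expected for a sink.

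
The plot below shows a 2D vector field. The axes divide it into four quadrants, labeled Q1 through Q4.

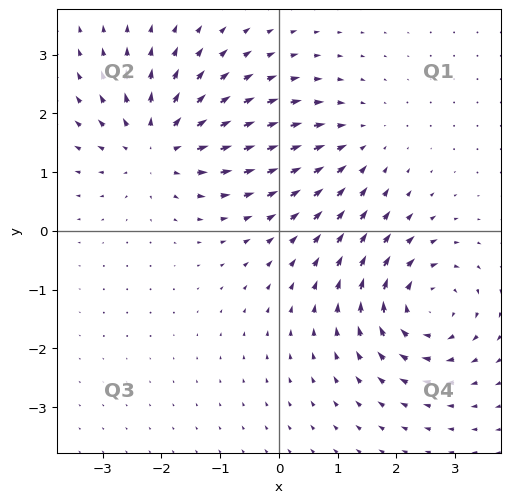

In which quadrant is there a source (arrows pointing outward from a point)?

Q2

The source sits at approximately (-2.1, 1.4), which lies in quadrant Q2. The divergence there is about +5, positive as expected for a source.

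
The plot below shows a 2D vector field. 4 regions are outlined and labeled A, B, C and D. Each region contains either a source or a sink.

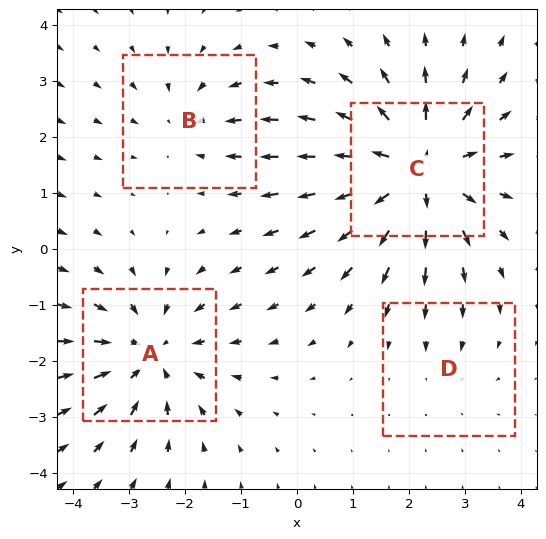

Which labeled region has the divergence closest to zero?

D

Divergence at each region's feature centre — A: about -5, B: about -3, C: about +6, D: about -2. Region D is closest to zero.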